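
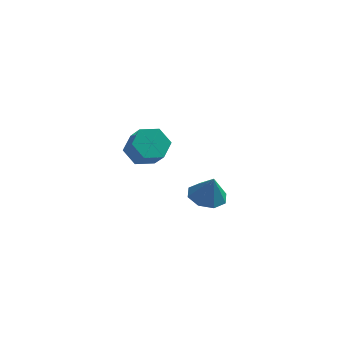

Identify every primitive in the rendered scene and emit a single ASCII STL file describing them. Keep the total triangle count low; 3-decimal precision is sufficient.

solid 
facet normal -0.229 0.155 -0.961
outer loop
vertex 2.084 3.846 -4.379
vertex 1.318 3.476 -4.256
vertex 1.621 4.278 -4.199
endloop
endfacet
facet normal 0.690 0.539 0.483
outer loop
vertex 2.084 3.846 -4.379
vertex 1.621 4.278 -4.199
vertex 1.602 3.284 -3.064
endloop
endfacet
facet normal -0.228 0.155 -0.961
outer loop
vertex 1.621 4.278 -4.199
vertex 1.318 3.476 -4.256
vertex 0.98 4.24 -4.053
endloop
endfacet
facet normal 0.105 0.747 0.656
outer loop
vertex 1.621 4.278 -4.199
vertex 0.98 4.24 -4.053
vertex 1.602 3.284 -3.064
endloop
endfacet
facet normal -0.230 0.154 -0.961
outer loop
vertex 0.98 4.24 -4.053
vertex 1.318 3.476 -4.256
vertex 0.537 3.754 -4.025
endloop
endfacet
facet normal -0.468 0.470 0.748
outer loop
vertex 0.98 4.24 -4.053
vertex 0.537 3.754 -4.025
vertex 1.602 3.284 -3.064
endloop
endfacet
facet normal -0.230 0.153 -0.961
outer loop
vertex 0.537 3.754 -4.025
vertex 1.318 3.476 -4.256
vertex 0.552 3.105 -4.132
endloop
endfacet
facet normal -0.696 -0.132 0.706
outer loop
vertex 0.537 3.754 -4.025
vertex 0.552 3.105 -4.132
vertex 1.602 3.284 -3.064
endloop
endfacet
facet normal -0.230 0.154 -0.961
outer loop
vertex 0.552 3.105 -4.132
vertex 1.318 3.476 -4.256
vertex 1.015 2.673 -4.312
endloop
endfacet
facet normal -0.443 -0.705 0.554
outer loop
vertex 0.552 3.105 -4.132
vertex 1.015 2.673 -4.312
vertex 1.602 3.284 -3.064
endloop
endfacet
facet normal -0.230 0.154 -0.961
outer loop
vertex 1.015 2.673 -4.312
vertex 1.318 3.476 -4.256
vertex 1.655 2.711 -4.459
endloop
endfacet
facet normal 0.142 -0.914 0.381
outer loop
vertex 1.015 2.673 -4.312
vertex 1.655 2.711 -4.459
vertex 1.602 3.284 -3.064
endloop
endfacet
facet normal -0.230 0.154 -0.961
outer loop
vertex 1.655 2.711 -4.459
vertex 1.318 3.476 -4.256
vertex 2.098 3.197 -4.487
endloop
endfacet
facet normal 0.716 -0.636 0.288
outer loop
vertex 1.655 2.711 -4.459
vertex 2.098 3.197 -4.487
vertex 1.602 3.284 -3.064
endloop
endfacet
facet normal -0.229 0.155 -0.961
outer loop
vertex 2.098 3.197 -4.487
vertex 1.318 3.476 -4.256
vertex 2.084 3.846 -4.379
endloop
endfacet
facet normal 0.943 -0.035 0.331
outer loop
vertex 2.098 3.197 -4.487
vertex 2.084 3.846 -4.379
vertex 1.602 3.284 -3.064
endloop
endfacet
facet normal -0.378 0.566 -0.733
outer loop
vertex -0.226 0.358 0.672
vertex -0.95 0.044 0.803
vertex -0.724 0.703 1.195
endloop
endfacet
facet normal 0.685 0.703 0.188
outer loop
vertex -0.226 0.358 0.672
vertex -0.724 0.703 1.195
vertex 0.194 -0.269 1.485
endloop
endfacet
facet normal 0.686 0.703 0.187
outer loop
vertex 0.194 -0.269 1.485
vertex -0.724 0.703 1.195
vertex -0.303 0.076 2.008
endloop
endfacet
facet normal 0.379 -0.565 0.733
outer loop
vertex 0.194 -0.269 1.485
vertex -0.303 0.076 2.008
vertex -0.53 -0.584 1.617
endloop
endfacet
facet normal -0.378 0.566 -0.733
outer loop
vertex -0.724 0.703 1.195
vertex -0.95 0.044 0.803
vertex -1.447 0.389 1.326
endloop
endfacet
facet normal -0.195 0.725 0.660
outer loop
vertex -0.724 0.703 1.195
vertex -1.447 0.389 1.326
vertex -0.303 0.076 2.008
endloop
endfacet
facet normal -0.195 0.726 0.660
outer loop
vertex -0.303 0.076 2.008
vertex -1.447 0.389 1.326
vertex -1.027 -0.238 2.14
endloop
endfacet
facet normal 0.379 -0.565 0.733
outer loop
vertex -0.303 0.076 2.008
vertex -1.027 -0.238 2.14
vertex -0.53 -0.584 1.617
endloop
endfacet
facet normal -0.379 0.565 -0.733
outer loop
vertex -1.447 0.389 1.326
vertex -0.95 0.044 0.803
vertex -1.674 -0.271 0.935
endloop
endfacet
facet normal -0.881 0.023 0.472
outer loop
vertex -1.447 0.389 1.326
vertex -1.674 -0.271 0.935
vertex -1.027 -0.238 2.14
endloop
endfacet
facet normal -0.881 0.022 0.472
outer loop
vertex -1.027 -0.238 2.14
vertex -1.674 -0.271 0.935
vertex -1.254 -0.898 1.748
endloop
endfacet
facet normal 0.378 -0.565 0.733
outer loop
vertex -1.027 -0.238 2.14
vertex -1.254 -0.898 1.748
vertex -0.53 -0.584 1.617
endloop
endfacet
facet normal -0.379 0.565 -0.733
outer loop
vertex -1.674 -0.271 0.935
vertex -0.95 0.044 0.803
vertex -1.177 -0.616 0.412
endloop
endfacet
facet normal -0.686 -0.703 -0.188
outer loop
vertex -1.674 -0.271 0.935
vertex -1.177 -0.616 0.412
vertex -1.254 -0.898 1.748
endloop
endfacet
facet normal -0.685 -0.704 -0.188
outer loop
vertex -1.254 -0.898 1.748
vertex -1.177 -0.616 0.412
vertex -0.756 -1.243 1.225
endloop
endfacet
facet normal 0.378 -0.566 0.733
outer loop
vertex -1.254 -0.898 1.748
vertex -0.756 -1.243 1.225
vertex -0.53 -0.584 1.617
endloop
endfacet
facet normal -0.379 0.565 -0.733
outer loop
vertex -1.177 -0.616 0.412
vertex -0.95 0.044 0.803
vertex -0.453 -0.302 0.28
endloop
endfacet
facet normal 0.194 -0.726 -0.660
outer loop
vertex -1.177 -0.616 0.412
vertex -0.453 -0.302 0.28
vertex -0.756 -1.243 1.225
endloop
endfacet
facet normal 0.196 -0.726 -0.660
outer loop
vertex -0.756 -1.243 1.225
vertex -0.453 -0.302 0.28
vertex -0.033 -0.929 1.094
endloop
endfacet
facet normal 0.378 -0.566 0.733
outer loop
vertex -0.756 -1.243 1.225
vertex -0.033 -0.929 1.094
vertex -0.53 -0.584 1.617
endloop
endfacet
facet normal -0.378 0.565 -0.733
outer loop
vertex -0.453 -0.302 0.28
vertex -0.95 0.044 0.803
vertex -0.226 0.358 0.672
endloop
endfacet
facet normal 0.881 -0.023 -0.472
outer loop
vertex -0.453 -0.302 0.28
vertex -0.226 0.358 0.672
vertex -0.033 -0.929 1.094
endloop
endfacet
facet normal 0.881 -0.023 -0.473
outer loop
vertex -0.033 -0.929 1.094
vertex -0.226 0.358 0.672
vertex 0.194 -0.269 1.485
endloop
endfacet
facet normal 0.379 -0.565 0.733
outer loop
vertex -0.033 -0.929 1.094
vertex 0.194 -0.269 1.485
vertex -0.53 -0.584 1.617
endloop
endfacet

endsolid


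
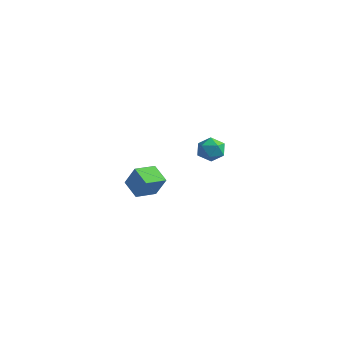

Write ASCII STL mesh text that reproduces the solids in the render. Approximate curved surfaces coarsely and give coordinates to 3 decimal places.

solid 
facet normal -0.087 0.996 0.034
outer loop
vertex 3.682 -2.795 0.841
vertex 3.184 -2.859 1.449
vertex 3.959 -2.796 1.58
endloop
endfacet
facet normal 0.556 0.805 -0.207
outer loop
vertex 3.682 -2.795 0.841
vertex 3.959 -2.796 1.58
vertex 4.335 -3.201 1.017
endloop
endfacet
facet normal 0.463 0.402 -0.790
outer loop
vertex 3.682 -2.795 0.841
vertex 4.335 -3.201 1.017
vertex 3.792 -3.515 0.539
endloop
endfacet
facet normal -0.238 0.344 -0.908
outer loop
vertex 3.682 -2.795 0.841
vertex 3.792 -3.515 0.539
vertex 3.08 -3.304 0.806
endloop
endfacet
facet normal -0.578 0.712 -0.399
outer loop
vertex 3.682 -2.795 0.841
vertex 3.08 -3.304 0.806
vertex 3.184 -2.859 1.449
endloop
endfacet
facet normal 0.868 0.401 0.291
outer loop
vertex 4.335 -3.201 1.017
vertex 3.959 -2.796 1.58
vertex 4.24 -3.516 1.734
endloop
endfacet
facet normal -0.173 0.711 0.682
outer loop
vertex 3.959 -2.796 1.58
vertex 3.184 -2.859 1.449
vertex 3.528 -3.305 2.001
endloop
endfacet
facet normal -0.968 0.252 -0.018
outer loop
vertex 3.184 -2.859 1.449
vertex 3.08 -3.304 0.806
vertex 2.985 -3.619 1.523
endloop
endfacet
facet normal -0.417 -0.343 -0.842
outer loop
vertex 3.08 -3.304 0.806
vertex 3.792 -3.515 0.539
vertex 3.361 -4.024 0.96
endloop
endfacet
facet normal 0.717 -0.251 -0.650
outer loop
vertex 3.792 -3.515 0.539
vertex 4.335 -3.201 1.017
vertex 4.136 -3.961 1.091
endloop
endfacet
facet normal 0.238 -0.344 0.908
outer loop
vertex 3.638 -4.025 1.699
vertex 4.24 -3.516 1.734
vertex 3.528 -3.305 2.001
endloop
endfacet
facet normal -0.463 -0.402 0.790
outer loop
vertex 3.638 -4.025 1.699
vertex 3.528 -3.305 2.001
vertex 2.985 -3.619 1.523
endloop
endfacet
facet normal -0.556 -0.805 0.207
outer loop
vertex 3.638 -4.025 1.699
vertex 2.985 -3.619 1.523
vertex 3.361 -4.024 0.96
endloop
endfacet
facet normal 0.087 -0.996 -0.034
outer loop
vertex 3.638 -4.025 1.699
vertex 3.361 -4.024 0.96
vertex 4.136 -3.961 1.091
endloop
endfacet
facet normal 0.578 -0.712 0.399
outer loop
vertex 3.638 -4.025 1.699
vertex 4.136 -3.961 1.091
vertex 4.24 -3.516 1.734
endloop
endfacet
facet normal 0.417 0.343 0.842
outer loop
vertex 3.528 -3.305 2.001
vertex 4.24 -3.516 1.734
vertex 3.959 -2.796 1.58
endloop
endfacet
facet normal -0.717 0.251 0.650
outer loop
vertex 2.985 -3.619 1.523
vertex 3.528 -3.305 2.001
vertex 3.184 -2.859 1.449
endloop
endfacet
facet normal -0.868 -0.401 -0.291
outer loop
vertex 3.361 -4.024 0.96
vertex 2.985 -3.619 1.523
vertex 3.08 -3.304 0.806
endloop
endfacet
facet normal 0.173 -0.711 -0.682
outer loop
vertex 4.136 -3.961 1.091
vertex 3.361 -4.024 0.96
vertex 3.792 -3.515 0.539
endloop
endfacet
facet normal 0.968 -0.252 0.018
outer loop
vertex 4.24 -3.516 1.734
vertex 4.136 -3.961 1.091
vertex 4.335 -3.201 1.017
endloop
endfacet
facet normal -0.508 -0.051 -0.860
outer loop
vertex -4.098 -2.151 -4.065
vertex -3.966 -0.857 -4.219
vertex -3.02 -2.336 -4.691
endloop
endfacet
facet normal -0.101 -0.988 0.118
outer loop
vertex -2.294 -2.263 -3.461
vertex -4.098 -2.151 -4.065
vertex -3.02 -2.336 -4.691
endloop
endfacet
facet normal -0.508 -0.050 -0.860
outer loop
vertex -3.02 -2.336 -4.691
vertex -3.966 -0.857 -4.219
vertex -2.888 -1.041 -4.845
endloop
endfacet
facet normal 0.856 -0.146 -0.496
outer loop
vertex -2.888 -1.041 -4.845
vertex -2.294 -2.263 -3.461
vertex -3.02 -2.336 -4.691
endloop
endfacet
facet normal -0.856 0.146 0.496
outer loop
vertex -4.098 -2.151 -4.065
vertex -3.24 -0.784 -2.989
vertex -3.966 -0.857 -4.219
endloop
endfacet
facet normal -0.101 -0.988 0.117
outer loop
vertex -3.372 -2.079 -2.835
vertex -4.098 -2.151 -4.065
vertex -2.294 -2.263 -3.461
endloop
endfacet
facet normal -0.856 0.146 0.496
outer loop
vertex -3.372 -2.079 -2.835
vertex -3.24 -0.784 -2.989
vertex -4.098 -2.151 -4.065
endloop
endfacet
facet normal 0.100 0.988 -0.118
outer loop
vertex -3.966 -0.857 -4.219
vertex -3.24 -0.784 -2.989
vertex -2.888 -1.041 -4.845
endloop
endfacet
facet normal 0.856 -0.146 -0.496
outer loop
vertex -2.162 -0.969 -3.615
vertex -2.294 -2.263 -3.461
vertex -2.888 -1.041 -4.845
endloop
endfacet
facet normal 0.101 0.988 -0.118
outer loop
vertex -2.888 -1.041 -4.845
vertex -3.24 -0.784 -2.989
vertex -2.162 -0.969 -3.615
endloop
endfacet
facet normal 0.508 0.051 0.860
outer loop
vertex -2.162 -0.969 -3.615
vertex -3.372 -2.079 -2.835
vertex -2.294 -2.263 -3.461
endloop
endfacet
facet normal 0.508 0.050 0.860
outer loop
vertex -3.24 -0.784 -2.989
vertex -3.372 -2.079 -2.835
vertex -2.162 -0.969 -3.615
endloop
endfacet

endsolid


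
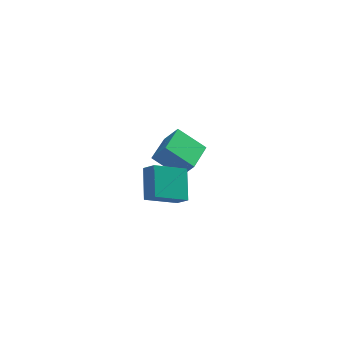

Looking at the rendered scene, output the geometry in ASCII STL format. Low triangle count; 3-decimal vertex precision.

solid 
facet normal -0.813 -0.387 0.435
outer loop
vertex -1.406 -5.182 0.412
vertex -1.429 -3.674 1.711
vertex -1.953 -4.688 -0.171
endloop
endfacet
facet normal 0.012 -0.757 -0.653
outer loop
vertex -0.271 -3.886 -1.071
vertex -1.406 -5.182 0.412
vertex -1.953 -4.688 -0.171
endloop
endfacet
facet normal -0.812 -0.388 0.435
outer loop
vertex -1.953 -4.688 -0.171
vertex -1.429 -3.674 1.711
vertex -1.977 -3.181 1.128
endloop
endfacet
facet normal -0.582 0.525 -0.620
outer loop
vertex -1.977 -3.181 1.128
vertex -0.271 -3.886 -1.071
vertex -1.953 -4.688 -0.171
endloop
endfacet
facet normal 0.582 -0.525 0.620
outer loop
vertex -1.406 -5.182 0.412
vertex 0.253 -2.872 0.811
vertex -1.429 -3.674 1.711
endloop
endfacet
facet normal 0.013 -0.758 -0.653
outer loop
vertex 0.277 -4.379 -0.488
vertex -1.406 -5.182 0.412
vertex -0.271 -3.886 -1.071
endloop
endfacet
facet normal 0.582 -0.525 0.620
outer loop
vertex 0.277 -4.379 -0.488
vertex 0.253 -2.872 0.811
vertex -1.406 -5.182 0.412
endloop
endfacet
facet normal -0.012 0.758 0.652
outer loop
vertex -1.429 -3.674 1.711
vertex 0.253 -2.872 0.811
vertex -1.977 -3.181 1.128
endloop
endfacet
facet normal -0.582 0.525 -0.620
outer loop
vertex -0.294 -2.378 0.228
vertex -0.271 -3.886 -1.071
vertex -1.977 -3.181 1.128
endloop
endfacet
facet normal -0.012 0.757 0.653
outer loop
vertex -1.977 -3.181 1.128
vertex 0.253 -2.872 0.811
vertex -0.294 -2.378 0.228
endloop
endfacet
facet normal 0.812 0.388 -0.436
outer loop
vertex -0.294 -2.378 0.228
vertex 0.277 -4.379 -0.488
vertex -0.271 -3.886 -1.071
endloop
endfacet
facet normal 0.813 0.387 -0.435
outer loop
vertex 0.253 -2.872 0.811
vertex 0.277 -4.379 -0.488
vertex -0.294 -2.378 0.228
endloop
endfacet
facet normal -0.546 0.262 -0.796
outer loop
vertex -1.552 1.653 -1.628
vertex -0.841 3.591 -1.477
vertex -0.016 1.184 -2.837
endloop
endfacet
facet normal -0.344 -0.936 -0.074
outer loop
vertex 0.721 0.829 -1.763
vertex -1.552 1.653 -1.628
vertex -0.016 1.184 -2.837
endloop
endfacet
facet normal -0.546 0.262 -0.796
outer loop
vertex -0.016 1.184 -2.837
vertex -0.841 3.591 -1.477
vertex 0.695 3.122 -2.686
endloop
endfacet
facet normal 0.764 -0.233 -0.601
outer loop
vertex 0.695 3.122 -2.686
vertex 0.721 0.829 -1.763
vertex -0.016 1.184 -2.837
endloop
endfacet
facet normal -0.764 0.233 0.601
outer loop
vertex -1.552 1.653 -1.628
vertex -0.104 3.236 -0.403
vertex -0.841 3.591 -1.477
endloop
endfacet
facet normal -0.344 -0.936 -0.074
outer loop
vertex -0.815 1.298 -0.554
vertex -1.552 1.653 -1.628
vertex 0.721 0.829 -1.763
endloop
endfacet
facet normal -0.764 0.233 0.601
outer loop
vertex -0.815 1.298 -0.554
vertex -0.104 3.236 -0.403
vertex -1.552 1.653 -1.628
endloop
endfacet
facet normal 0.344 0.936 0.074
outer loop
vertex -0.841 3.591 -1.477
vertex -0.104 3.236 -0.403
vertex 0.695 3.122 -2.686
endloop
endfacet
facet normal 0.764 -0.233 -0.601
outer loop
vertex 1.432 2.767 -1.612
vertex 0.721 0.829 -1.763
vertex 0.695 3.122 -2.686
endloop
endfacet
facet normal 0.344 0.936 0.074
outer loop
vertex 0.695 3.122 -2.686
vertex -0.104 3.236 -0.403
vertex 1.432 2.767 -1.612
endloop
endfacet
facet normal 0.546 -0.262 0.796
outer loop
vertex 1.432 2.767 -1.612
vertex -0.815 1.298 -0.554
vertex 0.721 0.829 -1.763
endloop
endfacet
facet normal 0.546 -0.262 0.796
outer loop
vertex -0.104 3.236 -0.403
vertex -0.815 1.298 -0.554
vertex 1.432 2.767 -1.612
endloop
endfacet

endsolid


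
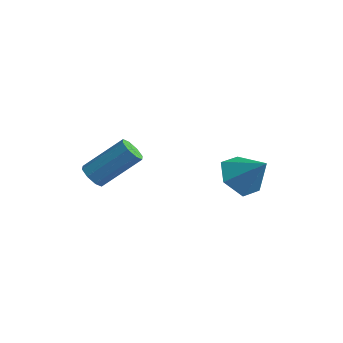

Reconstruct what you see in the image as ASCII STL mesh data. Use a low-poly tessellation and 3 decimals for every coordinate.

solid 
facet normal -0.696 -0.097 -0.711
outer loop
vertex 2.555 1.87 2.214
vertex 1.943 1.582 2.852
vertex 2.018 2.488 2.655
endloop
endfacet
facet normal 0.717 0.691 -0.095
outer loop
vertex 2.555 1.87 2.214
vertex 2.018 2.488 2.655
vertex 2.917 1.718 3.848
endloop
endfacet
facet normal -0.696 -0.097 -0.711
outer loop
vertex 2.018 2.488 2.655
vertex 1.943 1.582 2.852
vertex 1.406 2.2 3.293
endloop
endfacet
facet normal 0.098 0.868 0.486
outer loop
vertex 2.018 2.488 2.655
vertex 1.406 2.2 3.293
vertex 2.917 1.718 3.848
endloop
endfacet
facet normal -0.696 -0.097 -0.711
outer loop
vertex 1.406 2.2 3.293
vertex 1.943 1.582 2.852
vertex 1.331 1.294 3.49
endloop
endfacet
facet normal -0.272 0.226 0.936
outer loop
vertex 1.406 2.2 3.293
vertex 1.331 1.294 3.49
vertex 2.917 1.718 3.848
endloop
endfacet
facet normal -0.696 -0.097 -0.711
outer loop
vertex 1.331 1.294 3.49
vertex 1.943 1.582 2.852
vertex 1.868 0.676 3.049
endloop
endfacet
facet normal -0.023 -0.594 0.804
outer loop
vertex 1.331 1.294 3.49
vertex 1.868 0.676 3.049
vertex 2.917 1.718 3.848
endloop
endfacet
facet normal -0.696 -0.097 -0.711
outer loop
vertex 1.868 0.676 3.049
vertex 1.943 1.582 2.852
vertex 2.48 0.964 2.411
endloop
endfacet
facet normal 0.596 -0.771 0.223
outer loop
vertex 1.868 0.676 3.049
vertex 2.48 0.964 2.411
vertex 2.917 1.718 3.848
endloop
endfacet
facet normal -0.696 -0.097 -0.711
outer loop
vertex 2.48 0.964 2.411
vertex 1.943 1.582 2.852
vertex 2.555 1.87 2.214
endloop
endfacet
facet normal 0.966 -0.129 -0.226
outer loop
vertex 2.48 0.964 2.411
vertex 2.555 1.87 2.214
vertex 2.917 1.718 3.848
endloop
endfacet
facet normal -0.509 -0.581 -0.635
outer loop
vertex -2.165 -0.842 2.178
vertex -2.382 -1.116 2.603
vertex -2.526 -0.672 2.312
endloop
endfacet
facet normal 0.072 0.707 -0.703
outer loop
vertex -2.165 -0.842 2.178
vertex -2.526 -0.672 2.312
vertex -1.221 0.231 3.353
endloop
endfacet
facet normal 0.072 0.707 -0.703
outer loop
vertex -1.221 0.231 3.353
vertex -2.526 -0.672 2.312
vertex -1.582 0.401 3.487
endloop
endfacet
facet normal 0.509 0.579 0.636
outer loop
vertex -1.221 0.231 3.353
vertex -1.582 0.401 3.487
vertex -1.438 -0.044 3.777
endloop
endfacet
facet normal -0.510 -0.581 -0.634
outer loop
vertex -2.526 -0.672 2.312
vertex -2.382 -1.116 2.603
vertex -2.803 -0.762 2.617
endloop
endfacet
facet normal -0.555 0.786 -0.272
outer loop
vertex -2.526 -0.672 2.312
vertex -2.803 -0.762 2.617
vertex -1.582 0.401 3.487
endloop
endfacet
facet normal -0.556 0.786 -0.271
outer loop
vertex -1.582 0.401 3.487
vertex -2.803 -0.762 2.617
vertex -1.858 0.311 3.792
endloop
endfacet
facet normal 0.512 0.579 0.634
outer loop
vertex -1.582 0.401 3.487
vertex -1.858 0.311 3.792
vertex -1.438 -0.044 3.777
endloop
endfacet
facet normal -0.509 -0.580 -0.636
outer loop
vertex -2.803 -0.762 2.617
vertex -2.382 -1.116 2.603
vertex -2.833 -1.06 2.913
endloop
endfacet
facet normal -0.857 0.404 0.320
outer loop
vertex -2.803 -0.762 2.617
vertex -2.833 -1.06 2.913
vertex -1.858 0.311 3.792
endloop
endfacet
facet normal -0.857 0.404 0.320
outer loop
vertex -1.858 0.311 3.792
vertex -2.833 -1.06 2.913
vertex -1.888 0.013 4.088
endloop
endfacet
facet normal 0.512 0.579 0.635
outer loop
vertex -1.858 0.311 3.792
vertex -1.888 0.013 4.088
vertex -1.438 -0.044 3.777
endloop
endfacet
facet normal -0.509 -0.579 -0.636
outer loop
vertex -2.833 -1.06 2.913
vertex -2.382 -1.116 2.603
vertex -2.599 -1.391 3.027
endloop
endfacet
facet normal -0.656 -0.215 0.724
outer loop
vertex -2.833 -1.06 2.913
vertex -2.599 -1.391 3.027
vertex -1.888 0.013 4.088
endloop
endfacet
facet normal -0.657 -0.214 0.723
outer loop
vertex -1.888 0.013 4.088
vertex -2.599 -1.391 3.027
vertex -1.655 -0.318 4.202
endloop
endfacet
facet normal 0.512 0.579 0.635
outer loop
vertex -1.888 0.013 4.088
vertex -1.655 -0.318 4.202
vertex -1.438 -0.044 3.777
endloop
endfacet
facet normal -0.509 -0.579 -0.636
outer loop
vertex -2.599 -1.391 3.027
vertex -2.382 -1.116 2.603
vertex -2.238 -1.561 2.893
endloop
endfacet
facet normal -0.072 -0.707 0.703
outer loop
vertex -2.599 -1.391 3.027
vertex -2.238 -1.561 2.893
vertex -1.655 -0.318 4.202
endloop
endfacet
facet normal -0.072 -0.707 0.703
outer loop
vertex -1.655 -0.318 4.202
vertex -2.238 -1.561 2.893
vertex -1.294 -0.488 4.068
endloop
endfacet
facet normal 0.509 0.581 0.635
outer loop
vertex -1.655 -0.318 4.202
vertex -1.294 -0.488 4.068
vertex -1.438 -0.044 3.777
endloop
endfacet
facet normal -0.512 -0.579 -0.634
outer loop
vertex -2.238 -1.561 2.893
vertex -2.382 -1.116 2.603
vertex -1.962 -1.471 2.588
endloop
endfacet
facet normal 0.556 -0.786 0.271
outer loop
vertex -2.238 -1.561 2.893
vertex -1.962 -1.471 2.588
vertex -1.294 -0.488 4.068
endloop
endfacet
facet normal 0.555 -0.786 0.272
outer loop
vertex -1.294 -0.488 4.068
vertex -1.962 -1.471 2.588
vertex -1.017 -0.398 3.763
endloop
endfacet
facet normal 0.510 0.581 0.634
outer loop
vertex -1.294 -0.488 4.068
vertex -1.017 -0.398 3.763
vertex -1.438 -0.044 3.777
endloop
endfacet
facet normal -0.512 -0.579 -0.635
outer loop
vertex -1.962 -1.471 2.588
vertex -2.382 -1.116 2.603
vertex -1.932 -1.173 2.292
endloop
endfacet
facet normal 0.857 -0.404 -0.320
outer loop
vertex -1.962 -1.471 2.588
vertex -1.932 -1.173 2.292
vertex -1.017 -0.398 3.763
endloop
endfacet
facet normal 0.857 -0.404 -0.320
outer loop
vertex -1.017 -0.398 3.763
vertex -1.932 -1.173 2.292
vertex -0.987 -0.1 3.467
endloop
endfacet
facet normal 0.509 0.580 0.636
outer loop
vertex -1.017 -0.398 3.763
vertex -0.987 -0.1 3.467
vertex -1.438 -0.044 3.777
endloop
endfacet
facet normal -0.512 -0.579 -0.635
outer loop
vertex -1.932 -1.173 2.292
vertex -2.382 -1.116 2.603
vertex -2.165 -0.842 2.178
endloop
endfacet
facet normal 0.657 0.213 -0.723
outer loop
vertex -1.932 -1.173 2.292
vertex -2.165 -0.842 2.178
vertex -0.987 -0.1 3.467
endloop
endfacet
facet normal 0.656 0.215 -0.723
outer loop
vertex -0.987 -0.1 3.467
vertex -2.165 -0.842 2.178
vertex -1.221 0.231 3.353
endloop
endfacet
facet normal 0.509 0.579 0.636
outer loop
vertex -0.987 -0.1 3.467
vertex -1.221 0.231 3.353
vertex -1.438 -0.044 3.777
endloop
endfacet

endsolid


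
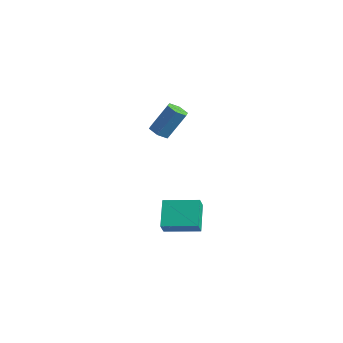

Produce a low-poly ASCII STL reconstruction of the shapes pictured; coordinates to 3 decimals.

solid 
facet normal -0.291 -0.488 -0.823
outer loop
vertex -2.533 2.482 -0.869
vertex -3.183 2.591 -0.704
vertex -2.85 3.042 -1.089
endloop
endfacet
facet normal 0.836 0.290 -0.467
outer loop
vertex -2.533 2.482 -0.869
vertex -2.85 3.042 -1.089
vertex -1.986 3.399 0.679
endloop
endfacet
facet normal 0.836 0.290 -0.467
outer loop
vertex -1.986 3.399 0.679
vertex -2.85 3.042 -1.089
vertex -2.303 3.959 0.459
endloop
endfacet
facet normal 0.291 0.488 0.823
outer loop
vertex -1.986 3.399 0.679
vertex -2.303 3.959 0.459
vertex -2.637 3.509 0.844
endloop
endfacet
facet normal -0.291 -0.488 -0.823
outer loop
vertex -2.85 3.042 -1.089
vertex -3.183 2.591 -0.704
vertex -3.5 3.151 -0.924
endloop
endfacet
facet normal 0.014 0.858 -0.513
outer loop
vertex -2.85 3.042 -1.089
vertex -3.5 3.151 -0.924
vertex -2.303 3.959 0.459
endloop
endfacet
facet normal 0.015 0.858 -0.514
outer loop
vertex -2.303 3.959 0.459
vertex -3.5 3.151 -0.924
vertex -2.953 4.069 0.624
endloop
endfacet
facet normal 0.291 0.488 0.823
outer loop
vertex -2.303 3.959 0.459
vertex -2.953 4.069 0.624
vertex -2.637 3.509 0.844
endloop
endfacet
facet normal -0.291 -0.488 -0.823
outer loop
vertex -3.5 3.151 -0.924
vertex -3.183 2.591 -0.704
vertex -3.834 2.701 -0.539
endloop
endfacet
facet normal -0.821 0.569 -0.047
outer loop
vertex -3.5 3.151 -0.924
vertex -3.834 2.701 -0.539
vertex -2.953 4.069 0.624
endloop
endfacet
facet normal -0.821 0.569 -0.047
outer loop
vertex -2.953 4.069 0.624
vertex -3.834 2.701 -0.539
vertex -3.287 3.618 1.009
endloop
endfacet
facet normal 0.291 0.487 0.823
outer loop
vertex -2.953 4.069 0.624
vertex -3.287 3.618 1.009
vertex -2.637 3.509 0.844
endloop
endfacet
facet normal -0.291 -0.488 -0.823
outer loop
vertex -3.834 2.701 -0.539
vertex -3.183 2.591 -0.704
vertex -3.517 2.141 -0.319
endloop
endfacet
facet normal -0.836 -0.290 0.467
outer loop
vertex -3.834 2.701 -0.539
vertex -3.517 2.141 -0.319
vertex -3.287 3.618 1.009
endloop
endfacet
facet normal -0.836 -0.290 0.467
outer loop
vertex -3.287 3.618 1.009
vertex -3.517 2.141 -0.319
vertex -2.97 3.058 1.229
endloop
endfacet
facet normal 0.291 0.488 0.823
outer loop
vertex -3.287 3.618 1.009
vertex -2.97 3.058 1.229
vertex -2.637 3.509 0.844
endloop
endfacet
facet normal -0.291 -0.488 -0.823
outer loop
vertex -3.517 2.141 -0.319
vertex -3.183 2.591 -0.704
vertex -2.867 2.031 -0.484
endloop
endfacet
facet normal -0.015 -0.858 0.513
outer loop
vertex -3.517 2.141 -0.319
vertex -2.867 2.031 -0.484
vertex -2.97 3.058 1.229
endloop
endfacet
facet normal -0.014 -0.858 0.514
outer loop
vertex -2.97 3.058 1.229
vertex -2.867 2.031 -0.484
vertex -2.32 2.949 1.064
endloop
endfacet
facet normal 0.291 0.488 0.823
outer loop
vertex -2.97 3.058 1.229
vertex -2.32 2.949 1.064
vertex -2.637 3.509 0.844
endloop
endfacet
facet normal -0.291 -0.487 -0.823
outer loop
vertex -2.867 2.031 -0.484
vertex -3.183 2.591 -0.704
vertex -2.533 2.482 -0.869
endloop
endfacet
facet normal 0.821 -0.568 0.047
outer loop
vertex -2.867 2.031 -0.484
vertex -2.533 2.482 -0.869
vertex -2.32 2.949 1.064
endloop
endfacet
facet normal 0.821 -0.569 0.047
outer loop
vertex -2.32 2.949 1.064
vertex -2.533 2.482 -0.869
vertex -1.986 3.399 0.679
endloop
endfacet
facet normal 0.291 0.488 0.823
outer loop
vertex -2.32 2.949 1.064
vertex -1.986 3.399 0.679
vertex -2.637 3.509 0.844
endloop
endfacet
facet normal -0.481 0.705 0.521
outer loop
vertex 1.773 -3.381 -0.35
vertex 3.395 -2.437 -0.13
vertex 1.616 -2.938 -1.095
endloop
endfacet
facet normal -0.858 -0.500 -0.116
outer loop
vertex 2.425 -4.123 -1.97
vertex 1.773 -3.381 -0.35
vertex 1.616 -2.938 -1.095
endloop
endfacet
facet normal -0.481 0.705 0.521
outer loop
vertex 1.616 -2.938 -1.095
vertex 3.395 -2.437 -0.13
vertex 3.239 -1.994 -0.874
endloop
endfacet
facet normal -0.178 0.503 -0.846
outer loop
vertex 3.239 -1.994 -0.874
vertex 2.425 -4.123 -1.97
vertex 1.616 -2.938 -1.095
endloop
endfacet
facet normal 0.178 -0.503 0.846
outer loop
vertex 1.773 -3.381 -0.35
vertex 4.204 -3.622 -1.005
vertex 3.395 -2.437 -0.13
endloop
endfacet
facet normal -0.859 -0.499 -0.117
outer loop
vertex 2.581 -4.566 -1.226
vertex 1.773 -3.381 -0.35
vertex 2.425 -4.123 -1.97
endloop
endfacet
facet normal 0.178 -0.504 0.845
outer loop
vertex 2.581 -4.566 -1.226
vertex 4.204 -3.622 -1.005
vertex 1.773 -3.381 -0.35
endloop
endfacet
facet normal 0.858 0.499 0.117
outer loop
vertex 3.395 -2.437 -0.13
vertex 4.204 -3.622 -1.005
vertex 3.239 -1.994 -0.874
endloop
endfacet
facet normal -0.178 0.503 -0.845
outer loop
vertex 4.047 -3.179 -1.75
vertex 2.425 -4.123 -1.97
vertex 3.239 -1.994 -0.874
endloop
endfacet
facet normal 0.858 0.500 0.116
outer loop
vertex 3.239 -1.994 -0.874
vertex 4.204 -3.622 -1.005
vertex 4.047 -3.179 -1.75
endloop
endfacet
facet normal 0.481 -0.705 -0.521
outer loop
vertex 4.047 -3.179 -1.75
vertex 2.581 -4.566 -1.226
vertex 2.425 -4.123 -1.97
endloop
endfacet
facet normal 0.481 -0.705 -0.521
outer loop
vertex 4.204 -3.622 -1.005
vertex 2.581 -4.566 -1.226
vertex 4.047 -3.179 -1.75
endloop
endfacet

endsolid


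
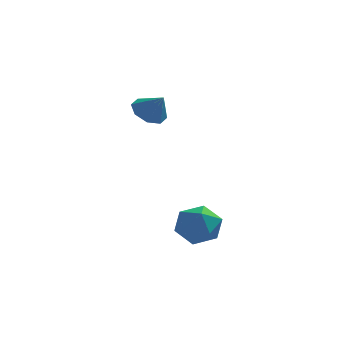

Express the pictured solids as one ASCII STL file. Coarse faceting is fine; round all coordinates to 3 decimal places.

solid 
facet normal -0.687 0.560 -0.463
outer loop
vertex -0.079 -2.228 -4.144
vertex -0.827 -2.75 -3.665
vertex -0.43 -1.904 -3.231
endloop
endfacet
facet normal -0.085 0.928 -0.362
outer loop
vertex -0.079 -2.228 -4.144
vertex -0.43 -1.904 -3.231
vertex 0.581 -1.889 -3.429
endloop
endfacet
facet normal 0.445 0.577 -0.685
outer loop
vertex -0.079 -2.228 -4.144
vertex 0.581 -1.889 -3.429
vertex 0.809 -2.726 -3.986
endloop
endfacet
facet normal 0.171 -0.008 -0.985
outer loop
vertex -0.079 -2.228 -4.144
vertex 0.809 -2.726 -3.986
vertex -0.061 -3.258 -4.132
endloop
endfacet
facet normal -0.530 -0.019 -0.848
outer loop
vertex -0.079 -2.228 -4.144
vertex -0.061 -3.258 -4.132
vertex -0.827 -2.75 -3.665
endloop
endfacet
facet normal 0.052 0.939 0.339
outer loop
vertex 0.581 -1.889 -3.429
vertex -0.43 -1.904 -3.231
vertex 0.241 -2.202 -2.508
endloop
endfacet
facet normal -0.923 0.343 0.175
outer loop
vertex -0.43 -1.904 -3.231
vertex -0.827 -2.75 -3.665
vertex -0.629 -2.734 -2.654
endloop
endfacet
facet normal -0.668 -0.594 -0.448
outer loop
vertex -0.827 -2.75 -3.665
vertex -0.061 -3.258 -4.132
vertex -0.401 -3.571 -3.211
endloop
endfacet
facet normal 0.466 -0.578 -0.670
outer loop
vertex -0.061 -3.258 -4.132
vertex 0.809 -2.726 -3.986
vertex 0.61 -3.556 -3.409
endloop
endfacet
facet normal 0.910 0.371 -0.184
outer loop
vertex 0.809 -2.726 -3.986
vertex 0.581 -1.889 -3.429
vertex 1.007 -2.71 -2.975
endloop
endfacet
facet normal -0.171 0.008 0.985
outer loop
vertex 0.259 -3.232 -2.496
vertex 0.241 -2.202 -2.508
vertex -0.629 -2.734 -2.654
endloop
endfacet
facet normal -0.445 -0.577 0.685
outer loop
vertex 0.259 -3.232 -2.496
vertex -0.629 -2.734 -2.654
vertex -0.401 -3.571 -3.211
endloop
endfacet
facet normal 0.085 -0.928 0.362
outer loop
vertex 0.259 -3.232 -2.496
vertex -0.401 -3.571 -3.211
vertex 0.61 -3.556 -3.409
endloop
endfacet
facet normal 0.687 -0.560 0.463
outer loop
vertex 0.259 -3.232 -2.496
vertex 0.61 -3.556 -3.409
vertex 1.007 -2.71 -2.975
endloop
endfacet
facet normal 0.530 0.019 0.848
outer loop
vertex 0.259 -3.232 -2.496
vertex 1.007 -2.71 -2.975
vertex 0.241 -2.202 -2.508
endloop
endfacet
facet normal -0.466 0.578 0.670
outer loop
vertex -0.629 -2.734 -2.654
vertex 0.241 -2.202 -2.508
vertex -0.43 -1.904 -3.231
endloop
endfacet
facet normal -0.910 -0.371 0.184
outer loop
vertex -0.401 -3.571 -3.211
vertex -0.629 -2.734 -2.654
vertex -0.827 -2.75 -3.665
endloop
endfacet
facet normal -0.052 -0.939 -0.339
outer loop
vertex 0.61 -3.556 -3.409
vertex -0.401 -3.571 -3.211
vertex -0.061 -3.258 -4.132
endloop
endfacet
facet normal 0.923 -0.343 -0.175
outer loop
vertex 1.007 -2.71 -2.975
vertex 0.61 -3.556 -3.409
vertex 0.809 -2.726 -3.986
endloop
endfacet
facet normal 0.668 0.594 0.448
outer loop
vertex 0.241 -2.202 -2.508
vertex 1.007 -2.71 -2.975
vertex 0.581 -1.889 -3.429
endloop
endfacet
facet normal -0.546 0.338 -0.767
outer loop
vertex -1.55 0.691 1.077
vertex -2.237 0.486 1.476
vertex -1.767 1.157 1.437
endloop
endfacet
facet normal 0.937 0.299 0.177
outer loop
vertex -1.55 0.691 1.077
vertex -1.767 1.157 1.437
vertex -1.603 0.094 2.364
endloop
endfacet
facet normal -0.546 0.338 -0.766
outer loop
vertex -1.767 1.157 1.437
vertex -2.237 0.486 1.476
vertex -2.259 1.23 1.82
endloop
endfacet
facet normal 0.546 0.597 0.588
outer loop
vertex -1.767 1.157 1.437
vertex -2.259 1.23 1.82
vertex -1.603 0.094 2.364
endloop
endfacet
facet normal -0.546 0.338 -0.766
outer loop
vertex -2.259 1.23 1.82
vertex -2.237 0.486 1.476
vertex -2.738 0.867 2.001
endloop
endfacet
facet normal 0.009 0.436 0.900
outer loop
vertex -2.259 1.23 1.82
vertex -2.738 0.867 2.001
vertex -1.603 0.094 2.364
endloop
endfacet
facet normal -0.546 0.338 -0.766
outer loop
vertex -2.738 0.867 2.001
vertex -2.237 0.486 1.476
vertex -2.923 0.281 1.874
endloop
endfacet
facet normal -0.358 -0.089 0.930
outer loop
vertex -2.738 0.867 2.001
vertex -2.923 0.281 1.874
vertex -1.603 0.094 2.364
endloop
endfacet
facet normal -0.546 0.339 -0.766
outer loop
vertex -2.923 0.281 1.874
vertex -2.237 0.486 1.476
vertex -2.707 -0.185 1.514
endloop
endfacet
facet normal -0.340 -0.669 0.661
outer loop
vertex -2.923 0.281 1.874
vertex -2.707 -0.185 1.514
vertex -1.603 0.094 2.364
endloop
endfacet
facet normal -0.546 0.339 -0.766
outer loop
vertex -2.707 -0.185 1.514
vertex -2.237 0.486 1.476
vertex -2.215 -0.258 1.131
endloop
endfacet
facet normal 0.052 -0.967 0.250
outer loop
vertex -2.707 -0.185 1.514
vertex -2.215 -0.258 1.131
vertex -1.603 0.094 2.364
endloop
endfacet
facet normal -0.546 0.339 -0.766
outer loop
vertex -2.215 -0.258 1.131
vertex -2.237 0.486 1.476
vertex -1.736 0.105 0.95
endloop
endfacet
facet normal 0.588 -0.807 -0.062
outer loop
vertex -2.215 -0.258 1.131
vertex -1.736 0.105 0.95
vertex -1.603 0.094 2.364
endloop
endfacet
facet normal -0.546 0.339 -0.766
outer loop
vertex -1.736 0.105 0.95
vertex -2.237 0.486 1.476
vertex -1.55 0.691 1.077
endloop
endfacet
facet normal 0.955 -0.283 -0.092
outer loop
vertex -1.736 0.105 0.95
vertex -1.55 0.691 1.077
vertex -1.603 0.094 2.364
endloop
endfacet

endsolid


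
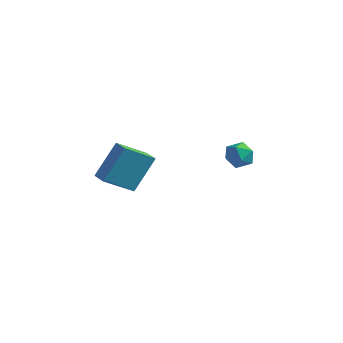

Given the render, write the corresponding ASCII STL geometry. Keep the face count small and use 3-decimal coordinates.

solid 
facet normal -0.850 0.512 -0.126
outer loop
vertex -4.353 1.507 -0.987
vertex -3.899 2.695 0.783
vertex -3.443 2.755 -2.059
endloop
endfacet
facet normal -0.208 -0.546 -0.812
outer loop
vertex -2.661 2.285 -1.943
vertex -4.353 1.507 -0.987
vertex -3.443 2.755 -2.059
endloop
endfacet
facet normal -0.850 0.512 -0.126
outer loop
vertex -3.443 2.755 -2.059
vertex -3.899 2.695 0.783
vertex -2.989 3.944 -0.288
endloop
endfacet
facet normal 0.484 0.664 -0.570
outer loop
vertex -2.989 3.944 -0.288
vertex -2.661 2.285 -1.943
vertex -3.443 2.755 -2.059
endloop
endfacet
facet normal -0.484 -0.664 0.570
outer loop
vertex -4.353 1.507 -0.987
vertex -3.117 2.225 0.899
vertex -3.899 2.695 0.783
endloop
endfacet
facet normal -0.209 -0.545 -0.812
outer loop
vertex -3.571 1.036 -0.872
vertex -4.353 1.507 -0.987
vertex -2.661 2.285 -1.943
endloop
endfacet
facet normal -0.484 -0.664 0.570
outer loop
vertex -3.571 1.036 -0.872
vertex -3.117 2.225 0.899
vertex -4.353 1.507 -0.987
endloop
endfacet
facet normal 0.207 0.545 0.812
outer loop
vertex -3.899 2.695 0.783
vertex -3.117 2.225 0.899
vertex -2.989 3.944 -0.288
endloop
endfacet
facet normal 0.484 0.664 -0.570
outer loop
vertex -2.207 3.473 -0.173
vertex -2.661 2.285 -1.943
vertex -2.989 3.944 -0.288
endloop
endfacet
facet normal 0.209 0.545 0.812
outer loop
vertex -2.989 3.944 -0.288
vertex -3.117 2.225 0.899
vertex -2.207 3.473 -0.173
endloop
endfacet
facet normal 0.850 -0.512 0.125
outer loop
vertex -2.207 3.473 -0.173
vertex -3.571 1.036 -0.872
vertex -2.661 2.285 -1.943
endloop
endfacet
facet normal 0.850 -0.512 0.126
outer loop
vertex -3.117 2.225 0.899
vertex -3.571 1.036 -0.872
vertex -2.207 3.473 -0.173
endloop
endfacet
facet normal -0.662 0.583 0.470
outer loop
vertex 2.268 3.288 1.933
vertex 2.047 2.676 2.38
vertex 2.632 3.148 2.619
endloop
endfacet
facet normal -0.100 0.963 0.250
outer loop
vertex 2.268 3.288 1.933
vertex 2.632 3.148 2.619
vertex 3.052 3.356 1.984
endloop
endfacet
facet normal -0.047 0.888 -0.458
outer loop
vertex 2.268 3.288 1.933
vertex 3.052 3.356 1.984
vertex 2.726 3.013 1.353
endloop
endfacet
facet normal -0.577 0.460 -0.674
outer loop
vertex 2.268 3.288 1.933
vertex 2.726 3.013 1.353
vertex 2.105 2.593 1.598
endloop
endfacet
facet normal -0.957 0.273 -0.100
outer loop
vertex 2.268 3.288 1.933
vertex 2.105 2.593 1.598
vertex 2.047 2.676 2.38
endloop
endfacet
facet normal 0.486 0.683 0.545
outer loop
vertex 3.052 3.356 1.984
vertex 2.632 3.148 2.619
vertex 3.315 2.787 2.462
endloop
endfacet
facet normal -0.424 0.068 0.903
outer loop
vertex 2.632 3.148 2.619
vertex 2.047 2.676 2.38
vertex 2.694 2.367 2.707
endloop
endfacet
facet normal -0.901 -0.434 -0.021
outer loop
vertex 2.047 2.676 2.38
vertex 2.105 2.593 1.598
vertex 2.368 2.024 2.076
endloop
endfacet
facet normal -0.287 -0.130 -0.949
outer loop
vertex 2.105 2.593 1.598
vertex 2.726 3.013 1.353
vertex 2.788 2.232 1.441
endloop
endfacet
facet normal 0.571 0.561 -0.600
outer loop
vertex 2.726 3.013 1.353
vertex 3.052 3.356 1.984
vertex 3.373 2.704 1.68
endloop
endfacet
facet normal 0.577 -0.460 0.674
outer loop
vertex 3.152 2.092 2.127
vertex 3.315 2.787 2.462
vertex 2.694 2.367 2.707
endloop
endfacet
facet normal 0.047 -0.888 0.458
outer loop
vertex 3.152 2.092 2.127
vertex 2.694 2.367 2.707
vertex 2.368 2.024 2.076
endloop
endfacet
facet normal 0.100 -0.963 -0.250
outer loop
vertex 3.152 2.092 2.127
vertex 2.368 2.024 2.076
vertex 2.788 2.232 1.441
endloop
endfacet
facet normal 0.662 -0.583 -0.470
outer loop
vertex 3.152 2.092 2.127
vertex 2.788 2.232 1.441
vertex 3.373 2.704 1.68
endloop
endfacet
facet normal 0.957 -0.273 0.100
outer loop
vertex 3.152 2.092 2.127
vertex 3.373 2.704 1.68
vertex 3.315 2.787 2.462
endloop
endfacet
facet normal 0.287 0.130 0.949
outer loop
vertex 2.694 2.367 2.707
vertex 3.315 2.787 2.462
vertex 2.632 3.148 2.619
endloop
endfacet
facet normal -0.571 -0.561 0.600
outer loop
vertex 2.368 2.024 2.076
vertex 2.694 2.367 2.707
vertex 2.047 2.676 2.38
endloop
endfacet
facet normal -0.486 -0.683 -0.545
outer loop
vertex 2.788 2.232 1.441
vertex 2.368 2.024 2.076
vertex 2.105 2.593 1.598
endloop
endfacet
facet normal 0.424 -0.068 -0.903
outer loop
vertex 3.373 2.704 1.68
vertex 2.788 2.232 1.441
vertex 2.726 3.013 1.353
endloop
endfacet
facet normal 0.901 0.434 0.021
outer loop
vertex 3.315 2.787 2.462
vertex 3.373 2.704 1.68
vertex 3.052 3.356 1.984
endloop
endfacet

endsolid


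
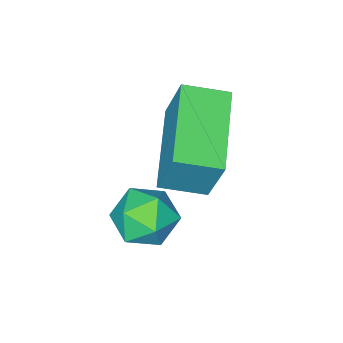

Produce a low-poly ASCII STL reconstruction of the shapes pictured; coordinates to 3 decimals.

solid 
facet normal -0.679 -0.679 0.279
outer loop
vertex -4.102 -3.411 4.402
vertex -4.872 -2.742 4.155
vertex -4.127 -3.936 3.062
endloop
endfacet
facet normal 0.734 -0.637 0.236
outer loop
vertex -2.768 -2.578 2.505
vertex -4.102 -3.411 4.402
vertex -4.127 -3.936 3.062
endloop
endfacet
facet normal -0.679 -0.679 0.278
outer loop
vertex -4.127 -3.936 3.062
vertex -4.872 -2.742 4.155
vertex -4.897 -3.267 2.814
endloop
endfacet
facet normal -0.017 -0.365 -0.931
outer loop
vertex -4.897 -3.267 2.814
vertex -2.768 -2.578 2.505
vertex -4.127 -3.936 3.062
endloop
endfacet
facet normal 0.018 0.364 0.931
outer loop
vertex -4.102 -3.411 4.402
vertex -3.513 -1.384 3.598
vertex -4.872 -2.742 4.155
endloop
endfacet
facet normal 0.733 -0.637 0.236
outer loop
vertex -2.743 -2.053 3.846
vertex -4.102 -3.411 4.402
vertex -2.768 -2.578 2.505
endloop
endfacet
facet normal 0.017 0.364 0.931
outer loop
vertex -2.743 -2.053 3.846
vertex -3.513 -1.384 3.598
vertex -4.102 -3.411 4.402
endloop
endfacet
facet normal -0.734 0.637 -0.236
outer loop
vertex -4.872 -2.742 4.155
vertex -3.513 -1.384 3.598
vertex -4.897 -3.267 2.814
endloop
endfacet
facet normal -0.017 -0.364 -0.931
outer loop
vertex -3.538 -1.909 2.258
vertex -2.768 -2.578 2.505
vertex -4.897 -3.267 2.814
endloop
endfacet
facet normal -0.733 0.637 -0.236
outer loop
vertex -4.897 -3.267 2.814
vertex -3.513 -1.384 3.598
vertex -3.538 -1.909 2.258
endloop
endfacet
facet normal 0.679 0.679 -0.278
outer loop
vertex -3.538 -1.909 2.258
vertex -2.743 -2.053 3.846
vertex -2.768 -2.578 2.505
endloop
endfacet
facet normal 0.679 0.679 -0.279
outer loop
vertex -3.513 -1.384 3.598
vertex -2.743 -2.053 3.846
vertex -3.538 -1.909 2.258
endloop
endfacet
facet normal 0.346 0.461 0.817
outer loop
vertex -2.194 -1.92 1.97
vertex -2.633 -2.37 2.41
vertex -1.92 -2.588 2.231
endloop
endfacet
facet normal 0.837 0.460 0.298
outer loop
vertex -2.194 -1.92 1.97
vertex -1.92 -2.588 2.231
vertex -1.781 -2.372 1.508
endloop
endfacet
facet normal 0.557 0.785 -0.271
outer loop
vertex -2.194 -1.92 1.97
vertex -1.781 -2.372 1.508
vertex -2.408 -2.02 1.24
endloop
endfacet
facet normal -0.108 0.989 -0.104
outer loop
vertex -2.194 -1.92 1.97
vertex -2.408 -2.02 1.24
vertex -2.935 -2.019 1.798
endloop
endfacet
facet normal -0.237 0.788 0.569
outer loop
vertex -2.194 -1.92 1.97
vertex -2.935 -2.019 1.798
vertex -2.633 -2.37 2.41
endloop
endfacet
facet normal 0.968 -0.219 0.121
outer loop
vertex -1.781 -2.372 1.508
vertex -1.92 -2.588 2.231
vertex -1.965 -3.101 1.662
endloop
endfacet
facet normal 0.175 -0.216 0.961
outer loop
vertex -1.92 -2.588 2.231
vertex -2.633 -2.37 2.41
vertex -2.492 -3.1 2.22
endloop
endfacet
facet normal -0.769 0.312 0.558
outer loop
vertex -2.633 -2.37 2.41
vertex -2.935 -2.019 1.798
vertex -3.119 -2.748 1.952
endloop
endfacet
facet normal -0.560 0.637 -0.530
outer loop
vertex -2.935 -2.019 1.798
vertex -2.408 -2.02 1.24
vertex -2.98 -2.532 1.229
endloop
endfacet
facet normal 0.515 0.308 -0.800
outer loop
vertex -2.408 -2.02 1.24
vertex -1.781 -2.372 1.508
vertex -2.267 -2.75 1.05
endloop
endfacet
facet normal 0.108 -0.989 0.104
outer loop
vertex -2.706 -3.2 1.49
vertex -1.965 -3.101 1.662
vertex -2.492 -3.1 2.22
endloop
endfacet
facet normal -0.557 -0.785 0.271
outer loop
vertex -2.706 -3.2 1.49
vertex -2.492 -3.1 2.22
vertex -3.119 -2.748 1.952
endloop
endfacet
facet normal -0.837 -0.460 -0.298
outer loop
vertex -2.706 -3.2 1.49
vertex -3.119 -2.748 1.952
vertex -2.98 -2.532 1.229
endloop
endfacet
facet normal -0.346 -0.461 -0.817
outer loop
vertex -2.706 -3.2 1.49
vertex -2.98 -2.532 1.229
vertex -2.267 -2.75 1.05
endloop
endfacet
facet normal 0.237 -0.788 -0.569
outer loop
vertex -2.706 -3.2 1.49
vertex -2.267 -2.75 1.05
vertex -1.965 -3.101 1.662
endloop
endfacet
facet normal 0.560 -0.637 0.530
outer loop
vertex -2.492 -3.1 2.22
vertex -1.965 -3.101 1.662
vertex -1.92 -2.588 2.231
endloop
endfacet
facet normal -0.515 -0.308 0.800
outer loop
vertex -3.119 -2.748 1.952
vertex -2.492 -3.1 2.22
vertex -2.633 -2.37 2.41
endloop
endfacet
facet normal -0.968 0.219 -0.121
outer loop
vertex -2.98 -2.532 1.229
vertex -3.119 -2.748 1.952
vertex -2.935 -2.019 1.798
endloop
endfacet
facet normal -0.175 0.216 -0.961
outer loop
vertex -2.267 -2.75 1.05
vertex -2.98 -2.532 1.229
vertex -2.408 -2.02 1.24
endloop
endfacet
facet normal 0.769 -0.312 -0.558
outer loop
vertex -1.965 -3.101 1.662
vertex -2.267 -2.75 1.05
vertex -1.781 -2.372 1.508
endloop
endfacet

endsolid


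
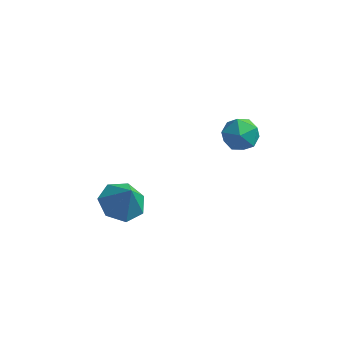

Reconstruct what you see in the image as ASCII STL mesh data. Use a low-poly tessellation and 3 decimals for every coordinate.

solid 
facet normal -0.373 0.213 -0.903
outer loop
vertex -1.051 1.989 -3.941
vertex -1.811 1.234 -3.805
vertex -1.847 2.281 -3.543
endloop
endfacet
facet normal 0.517 0.651 0.556
outer loop
vertex -1.051 1.989 -3.941
vertex -1.847 2.281 -3.543
vertex -1.269 0.926 -2.495
endloop
endfacet
facet normal -0.373 0.213 -0.903
outer loop
vertex -1.847 2.281 -3.543
vertex -1.811 1.234 -3.805
vertex -2.616 1.785 -3.342
endloop
endfacet
facet normal -0.151 0.564 0.812
outer loop
vertex -1.847 2.281 -3.543
vertex -2.616 1.785 -3.342
vertex -1.269 0.926 -2.495
endloop
endfacet
facet normal -0.374 0.213 -0.903
outer loop
vertex -2.616 1.785 -3.342
vertex -1.811 1.234 -3.805
vertex -2.779 0.874 -3.489
endloop
endfacet
facet normal -0.549 -0.037 0.835
outer loop
vertex -2.616 1.785 -3.342
vertex -2.779 0.874 -3.489
vertex -1.269 0.926 -2.495
endloop
endfacet
facet normal -0.374 0.213 -0.903
outer loop
vertex -2.779 0.874 -3.489
vertex -1.811 1.234 -3.805
vertex -2.213 0.234 -3.874
endloop
endfacet
facet normal -0.376 -0.699 0.608
outer loop
vertex -2.779 0.874 -3.489
vertex -2.213 0.234 -3.874
vertex -1.269 0.926 -2.495
endloop
endfacet
facet normal -0.374 0.212 -0.903
outer loop
vertex -2.213 0.234 -3.874
vertex -1.811 1.234 -3.805
vertex -1.344 0.347 -4.207
endloop
endfacet
facet normal 0.236 -0.924 0.302
outer loop
vertex -2.213 0.234 -3.874
vertex -1.344 0.347 -4.207
vertex -1.269 0.926 -2.495
endloop
endfacet
facet normal -0.374 0.213 -0.903
outer loop
vertex -1.344 0.347 -4.207
vertex -1.811 1.234 -3.805
vertex -0.827 1.128 -4.237
endloop
endfacet
facet normal 0.827 -0.542 0.147
outer loop
vertex -1.344 0.347 -4.207
vertex -0.827 1.128 -4.237
vertex -1.269 0.926 -2.495
endloop
endfacet
facet normal -0.373 0.213 -0.903
outer loop
vertex -0.827 1.128 -4.237
vertex -1.811 1.234 -3.805
vertex -1.051 1.989 -3.941
endloop
endfacet
facet normal 0.953 0.158 0.260
outer loop
vertex -0.827 1.128 -4.237
vertex -1.051 1.989 -3.941
vertex -1.269 0.926 -2.495
endloop
endfacet
facet normal 0.305 0.518 0.799
outer loop
vertex 3.356 2.528 2.212
vertex 3.006 1.886 2.762
vertex 3.872 1.82 2.474
endloop
endfacet
facet normal 0.739 0.628 0.242
outer loop
vertex 3.356 2.528 2.212
vertex 3.872 1.82 2.474
vertex 3.905 2.115 1.608
endloop
endfacet
facet normal 0.348 0.891 -0.293
outer loop
vertex 3.356 2.528 2.212
vertex 3.905 2.115 1.608
vertex 3.06 2.364 1.362
endloop
endfacet
facet normal -0.327 0.943 -0.068
outer loop
vertex 3.356 2.528 2.212
vertex 3.06 2.364 1.362
vertex 2.505 2.223 2.074
endloop
endfacet
facet normal -0.354 0.712 0.606
outer loop
vertex 3.356 2.528 2.212
vertex 2.505 2.223 2.074
vertex 3.006 1.886 2.762
endloop
endfacet
facet normal 0.999 -0.004 0.037
outer loop
vertex 3.905 2.115 1.608
vertex 3.872 1.82 2.474
vertex 3.895 1.217 1.786
endloop
endfacet
facet normal 0.298 -0.183 0.937
outer loop
vertex 3.872 1.82 2.474
vertex 3.006 1.886 2.762
vertex 3.34 1.076 2.498
endloop
endfacet
facet normal -0.769 0.132 0.625
outer loop
vertex 3.006 1.886 2.762
vertex 2.505 2.223 2.074
vertex 2.495 1.325 2.252
endloop
endfacet
facet normal -0.727 0.504 -0.466
outer loop
vertex 2.505 2.223 2.074
vertex 3.06 2.364 1.362
vertex 2.528 1.62 1.386
endloop
endfacet
facet normal 0.366 0.421 -0.830
outer loop
vertex 3.06 2.364 1.362
vertex 3.905 2.115 1.608
vertex 3.394 1.554 1.098
endloop
endfacet
facet normal 0.327 -0.943 0.068
outer loop
vertex 3.044 0.912 1.648
vertex 3.895 1.217 1.786
vertex 3.34 1.076 2.498
endloop
endfacet
facet normal -0.348 -0.891 0.293
outer loop
vertex 3.044 0.912 1.648
vertex 3.34 1.076 2.498
vertex 2.495 1.325 2.252
endloop
endfacet
facet normal -0.739 -0.628 -0.242
outer loop
vertex 3.044 0.912 1.648
vertex 2.495 1.325 2.252
vertex 2.528 1.62 1.386
endloop
endfacet
facet normal -0.305 -0.518 -0.799
outer loop
vertex 3.044 0.912 1.648
vertex 2.528 1.62 1.386
vertex 3.394 1.554 1.098
endloop
endfacet
facet normal 0.354 -0.712 -0.606
outer loop
vertex 3.044 0.912 1.648
vertex 3.394 1.554 1.098
vertex 3.895 1.217 1.786
endloop
endfacet
facet normal 0.727 -0.504 0.466
outer loop
vertex 3.34 1.076 2.498
vertex 3.895 1.217 1.786
vertex 3.872 1.82 2.474
endloop
endfacet
facet normal -0.366 -0.421 0.830
outer loop
vertex 2.495 1.325 2.252
vertex 3.34 1.076 2.498
vertex 3.006 1.886 2.762
endloop
endfacet
facet normal -0.999 0.004 -0.037
outer loop
vertex 2.528 1.62 1.386
vertex 2.495 1.325 2.252
vertex 2.505 2.223 2.074
endloop
endfacet
facet normal -0.298 0.183 -0.937
outer loop
vertex 3.394 1.554 1.098
vertex 2.528 1.62 1.386
vertex 3.06 2.364 1.362
endloop
endfacet
facet normal 0.769 -0.132 -0.625
outer loop
vertex 3.895 1.217 1.786
vertex 3.394 1.554 1.098
vertex 3.905 2.115 1.608
endloop
endfacet

endsolid


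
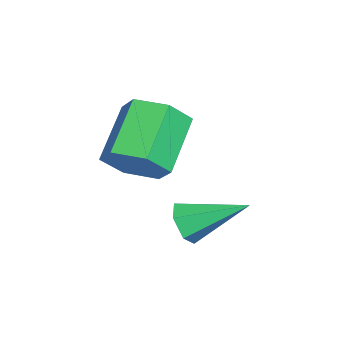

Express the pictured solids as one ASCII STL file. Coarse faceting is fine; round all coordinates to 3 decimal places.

solid 
facet normal -0.022 -0.899 -0.437
outer loop
vertex 4.167 1.679 -0.5
vertex 3.941 1.417 0.05
vertex 3.527 1.644 -0.396
endloop
endfacet
facet normal -0.153 0.689 -0.708
outer loop
vertex 4.167 1.679 -0.5
vertex 3.527 1.644 -0.396
vertex 3.979 2.983 0.81
endloop
endfacet
facet normal -0.022 -0.899 -0.437
outer loop
vertex 3.527 1.644 -0.396
vertex 3.941 1.417 0.05
vertex 3.301 1.382 0.154
endloop
endfacet
facet normal -0.885 0.438 -0.155
outer loop
vertex 3.527 1.644 -0.396
vertex 3.301 1.382 0.154
vertex 3.979 2.983 0.81
endloop
endfacet
facet normal -0.021 -0.900 -0.435
outer loop
vertex 3.301 1.382 0.154
vertex 3.941 1.417 0.05
vertex 3.715 1.156 0.601
endloop
endfacet
facet normal -0.727 0.026 0.686
outer loop
vertex 3.301 1.382 0.154
vertex 3.715 1.156 0.601
vertex 3.979 2.983 0.81
endloop
endfacet
facet normal -0.021 -0.900 -0.435
outer loop
vertex 3.715 1.156 0.601
vertex 3.941 1.417 0.05
vertex 4.356 1.191 0.497
endloop
endfacet
facet normal 0.166 -0.136 0.977
outer loop
vertex 3.715 1.156 0.601
vertex 4.356 1.191 0.497
vertex 3.979 2.983 0.81
endloop
endfacet
facet normal -0.020 -0.899 -0.437
outer loop
vertex 4.356 1.191 0.497
vertex 3.941 1.417 0.05
vertex 4.582 1.453 -0.053
endloop
endfacet
facet normal 0.898 0.115 0.424
outer loop
vertex 4.356 1.191 0.497
vertex 4.582 1.453 -0.053
vertex 3.979 2.983 0.81
endloop
endfacet
facet normal -0.020 -0.899 -0.437
outer loop
vertex 4.582 1.453 -0.053
vertex 3.941 1.417 0.05
vertex 4.167 1.679 -0.5
endloop
endfacet
facet normal 0.739 0.528 -0.419
outer loop
vertex 4.582 1.453 -0.053
vertex 4.167 1.679 -0.5
vertex 3.979 2.983 0.81
endloop
endfacet
facet normal 0.758 -0.222 -0.614
outer loop
vertex 4.187 0.562 2.404
vertex 3.592 0.21 1.797
vertex 3.819 1.1 1.755
endloop
endfacet
facet normal 0.516 0.780 0.354
outer loop
vertex 4.187 0.562 2.404
vertex 3.819 1.1 1.755
vertex 2.824 0.962 3.509
endloop
endfacet
facet normal 0.517 0.779 0.354
outer loop
vertex 2.824 0.962 3.509
vertex 3.819 1.1 1.755
vertex 2.456 1.501 2.86
endloop
endfacet
facet normal -0.757 0.223 0.614
outer loop
vertex 2.824 0.962 3.509
vertex 2.456 1.501 2.86
vertex 2.228 0.61 2.903
endloop
endfacet
facet normal 0.758 -0.222 -0.614
outer loop
vertex 3.819 1.1 1.755
vertex 3.592 0.21 1.797
vertex 3.224 0.748 1.148
endloop
endfacet
facet normal -0.088 0.897 -0.434
outer loop
vertex 3.819 1.1 1.755
vertex 3.224 0.748 1.148
vertex 2.456 1.501 2.86
endloop
endfacet
facet normal -0.088 0.897 -0.434
outer loop
vertex 2.456 1.501 2.86
vertex 3.224 0.748 1.148
vertex 1.86 1.149 2.254
endloop
endfacet
facet normal -0.757 0.223 0.614
outer loop
vertex 2.456 1.501 2.86
vertex 1.86 1.149 2.254
vertex 2.228 0.61 2.903
endloop
endfacet
facet normal 0.757 -0.224 -0.614
outer loop
vertex 3.224 0.748 1.148
vertex 3.592 0.21 1.797
vertex 2.996 -0.142 1.191
endloop
endfacet
facet normal -0.605 0.117 -0.788
outer loop
vertex 3.224 0.748 1.148
vertex 2.996 -0.142 1.191
vertex 1.86 1.149 2.254
endloop
endfacet
facet normal -0.605 0.117 -0.788
outer loop
vertex 1.86 1.149 2.254
vertex 2.996 -0.142 1.191
vertex 1.633 0.258 2.296
endloop
endfacet
facet normal -0.758 0.222 0.614
outer loop
vertex 1.86 1.149 2.254
vertex 1.633 0.258 2.296
vertex 2.228 0.61 2.903
endloop
endfacet
facet normal 0.757 -0.223 -0.614
outer loop
vertex 2.996 -0.142 1.191
vertex 3.592 0.21 1.797
vertex 3.364 -0.681 1.84
endloop
endfacet
facet normal -0.516 -0.780 -0.355
outer loop
vertex 2.996 -0.142 1.191
vertex 3.364 -0.681 1.84
vertex 1.633 0.258 2.296
endloop
endfacet
facet normal -0.516 -0.780 -0.354
outer loop
vertex 1.633 0.258 2.296
vertex 3.364 -0.681 1.84
vertex 2.001 -0.28 2.945
endloop
endfacet
facet normal -0.758 0.222 0.614
outer loop
vertex 1.633 0.258 2.296
vertex 2.001 -0.28 2.945
vertex 2.228 0.61 2.903
endloop
endfacet
facet normal 0.757 -0.223 -0.614
outer loop
vertex 3.364 -0.681 1.84
vertex 3.592 0.21 1.797
vertex 3.96 -0.329 2.446
endloop
endfacet
facet normal 0.088 -0.897 0.434
outer loop
vertex 3.364 -0.681 1.84
vertex 3.96 -0.329 2.446
vertex 2.001 -0.28 2.945
endloop
endfacet
facet normal 0.088 -0.897 0.434
outer loop
vertex 2.001 -0.28 2.945
vertex 3.96 -0.329 2.446
vertex 2.596 0.072 3.552
endloop
endfacet
facet normal -0.758 0.222 0.614
outer loop
vertex 2.001 -0.28 2.945
vertex 2.596 0.072 3.552
vertex 2.228 0.61 2.903
endloop
endfacet
facet normal 0.758 -0.222 -0.614
outer loop
vertex 3.96 -0.329 2.446
vertex 3.592 0.21 1.797
vertex 4.187 0.562 2.404
endloop
endfacet
facet normal 0.605 -0.117 0.788
outer loop
vertex 3.96 -0.329 2.446
vertex 4.187 0.562 2.404
vertex 2.596 0.072 3.552
endloop
endfacet
facet normal 0.605 -0.117 0.788
outer loop
vertex 2.596 0.072 3.552
vertex 4.187 0.562 2.404
vertex 2.824 0.962 3.509
endloop
endfacet
facet normal -0.757 0.224 0.614
outer loop
vertex 2.596 0.072 3.552
vertex 2.824 0.962 3.509
vertex 2.228 0.61 2.903
endloop
endfacet

endsolid


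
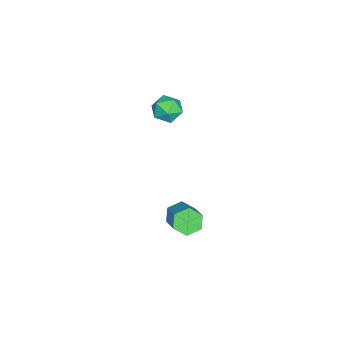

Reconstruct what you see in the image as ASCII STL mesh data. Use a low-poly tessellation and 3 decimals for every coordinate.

solid 
facet normal -0.743 -0.390 -0.544
outer loop
vertex 2.738 0.571 -3.247
vertex 2.255 0.504 -2.539
vertex 2.226 1.221 -3.013
endloop
endfacet
facet normal 0.305 0.526 -0.794
outer loop
vertex 2.738 0.571 -3.247
vertex 2.226 1.221 -3.013
vertex 4.209 1.343 -2.169
endloop
endfacet
facet normal 0.305 0.527 -0.793
outer loop
vertex 4.209 1.343 -2.169
vertex 2.226 1.221 -3.013
vertex 3.696 1.993 -1.935
endloop
endfacet
facet normal 0.743 0.390 0.545
outer loop
vertex 4.209 1.343 -2.169
vertex 3.696 1.993 -1.935
vertex 3.725 1.276 -1.461
endloop
endfacet
facet normal -0.743 -0.390 -0.545
outer loop
vertex 2.226 1.221 -3.013
vertex 2.255 0.504 -2.539
vertex 1.742 1.154 -2.305
endloop
endfacet
facet normal -0.363 0.918 -0.162
outer loop
vertex 2.226 1.221 -3.013
vertex 1.742 1.154 -2.305
vertex 3.696 1.993 -1.935
endloop
endfacet
facet normal -0.363 0.918 -0.161
outer loop
vertex 3.696 1.993 -1.935
vertex 1.742 1.154 -2.305
vertex 3.213 1.926 -1.227
endloop
endfacet
facet normal 0.743 0.390 0.544
outer loop
vertex 3.696 1.993 -1.935
vertex 3.213 1.926 -1.227
vertex 3.725 1.276 -1.461
endloop
endfacet
facet normal -0.743 -0.390 -0.545
outer loop
vertex 1.742 1.154 -2.305
vertex 2.255 0.504 -2.539
vertex 1.771 0.437 -1.831
endloop
endfacet
facet normal -0.669 0.391 0.632
outer loop
vertex 1.742 1.154 -2.305
vertex 1.771 0.437 -1.831
vertex 3.213 1.926 -1.227
endloop
endfacet
facet normal -0.669 0.391 0.632
outer loop
vertex 3.213 1.926 -1.227
vertex 1.771 0.437 -1.831
vertex 3.242 1.209 -0.753
endloop
endfacet
facet normal 0.743 0.390 0.544
outer loop
vertex 3.213 1.926 -1.227
vertex 3.242 1.209 -0.753
vertex 3.725 1.276 -1.461
endloop
endfacet
facet normal -0.743 -0.390 -0.545
outer loop
vertex 1.771 0.437 -1.831
vertex 2.255 0.504 -2.539
vertex 2.284 -0.213 -2.065
endloop
endfacet
facet normal -0.305 -0.527 0.794
outer loop
vertex 1.771 0.437 -1.831
vertex 2.284 -0.213 -2.065
vertex 3.242 1.209 -0.753
endloop
endfacet
facet normal -0.306 -0.526 0.794
outer loop
vertex 3.242 1.209 -0.753
vertex 2.284 -0.213 -2.065
vertex 3.754 0.559 -0.987
endloop
endfacet
facet normal 0.743 0.390 0.544
outer loop
vertex 3.242 1.209 -0.753
vertex 3.754 0.559 -0.987
vertex 3.725 1.276 -1.461
endloop
endfacet
facet normal -0.743 -0.390 -0.544
outer loop
vertex 2.284 -0.213 -2.065
vertex 2.255 0.504 -2.539
vertex 2.767 -0.146 -2.773
endloop
endfacet
facet normal 0.364 -0.917 0.161
outer loop
vertex 2.284 -0.213 -2.065
vertex 2.767 -0.146 -2.773
vertex 3.754 0.559 -0.987
endloop
endfacet
facet normal 0.363 -0.918 0.161
outer loop
vertex 3.754 0.559 -0.987
vertex 2.767 -0.146 -2.773
vertex 4.238 0.626 -1.695
endloop
endfacet
facet normal 0.743 0.390 0.545
outer loop
vertex 3.754 0.559 -0.987
vertex 4.238 0.626 -1.695
vertex 3.725 1.276 -1.461
endloop
endfacet
facet normal -0.743 -0.390 -0.544
outer loop
vertex 2.767 -0.146 -2.773
vertex 2.255 0.504 -2.539
vertex 2.738 0.571 -3.247
endloop
endfacet
facet normal 0.669 -0.391 -0.632
outer loop
vertex 2.767 -0.146 -2.773
vertex 2.738 0.571 -3.247
vertex 4.238 0.626 -1.695
endloop
endfacet
facet normal 0.669 -0.391 -0.632
outer loop
vertex 4.238 0.626 -1.695
vertex 2.738 0.571 -3.247
vertex 4.209 1.343 -2.169
endloop
endfacet
facet normal 0.743 0.390 0.545
outer loop
vertex 4.238 0.626 -1.695
vertex 4.209 1.343 -2.169
vertex 3.725 1.276 -1.461
endloop
endfacet
facet normal -0.864 0.340 -0.372
outer loop
vertex -4.271 -1.391 -0.186
vertex -4.735 -2.192 0.159
vertex -4.66 -1.384 0.723
endloop
endfacet
facet normal -0.433 0.881 -0.192
outer loop
vertex -4.271 -1.391 -0.186
vertex -4.66 -1.384 0.723
vertex -3.771 -0.982 0.563
endloop
endfacet
facet normal 0.174 0.811 -0.559
outer loop
vertex -4.271 -1.391 -0.186
vertex -3.771 -0.982 0.563
vertex -3.298 -1.541 -0.1
endloop
endfacet
facet normal 0.120 0.227 -0.966
outer loop
vertex -4.271 -1.391 -0.186
vertex -3.298 -1.541 -0.1
vertex -3.893 -2.289 -0.35
endloop
endfacet
facet normal -0.522 -0.064 -0.851
outer loop
vertex -4.271 -1.391 -0.186
vertex -3.893 -2.289 -0.35
vertex -4.735 -2.192 0.159
endloop
endfacet
facet normal -0.280 0.818 0.503
outer loop
vertex -3.771 -0.982 0.563
vertex -4.66 -1.384 0.723
vertex -3.927 -1.531 1.37
endloop
endfacet
facet normal -0.976 -0.057 0.211
outer loop
vertex -4.66 -1.384 0.723
vertex -4.735 -2.192 0.159
vertex -4.522 -2.279 1.12
endloop
endfacet
facet normal -0.423 -0.709 -0.564
outer loop
vertex -4.735 -2.192 0.159
vertex -3.893 -2.289 -0.35
vertex -4.049 -2.838 0.457
endloop
endfacet
facet normal 0.615 -0.238 -0.751
outer loop
vertex -3.893 -2.289 -0.35
vertex -3.298 -1.541 -0.1
vertex -3.16 -2.436 0.297
endloop
endfacet
facet normal 0.704 0.705 -0.092
outer loop
vertex -3.298 -1.541 -0.1
vertex -3.771 -0.982 0.563
vertex -3.085 -1.628 0.861
endloop
endfacet
facet normal -0.120 -0.227 0.966
outer loop
vertex -3.549 -2.429 1.206
vertex -3.927 -1.531 1.37
vertex -4.522 -2.279 1.12
endloop
endfacet
facet normal -0.174 -0.811 0.559
outer loop
vertex -3.549 -2.429 1.206
vertex -4.522 -2.279 1.12
vertex -4.049 -2.838 0.457
endloop
endfacet
facet normal 0.433 -0.881 0.192
outer loop
vertex -3.549 -2.429 1.206
vertex -4.049 -2.838 0.457
vertex -3.16 -2.436 0.297
endloop
endfacet
facet normal 0.864 -0.340 0.372
outer loop
vertex -3.549 -2.429 1.206
vertex -3.16 -2.436 0.297
vertex -3.085 -1.628 0.861
endloop
endfacet
facet normal 0.522 0.064 0.851
outer loop
vertex -3.549 -2.429 1.206
vertex -3.085 -1.628 0.861
vertex -3.927 -1.531 1.37
endloop
endfacet
facet normal -0.615 0.238 0.751
outer loop
vertex -4.522 -2.279 1.12
vertex -3.927 -1.531 1.37
vertex -4.66 -1.384 0.723
endloop
endfacet
facet normal -0.704 -0.705 0.092
outer loop
vertex -4.049 -2.838 0.457
vertex -4.522 -2.279 1.12
vertex -4.735 -2.192 0.159
endloop
endfacet
facet normal 0.280 -0.818 -0.503
outer loop
vertex -3.16 -2.436 0.297
vertex -4.049 -2.838 0.457
vertex -3.893 -2.289 -0.35
endloop
endfacet
facet normal 0.976 0.057 -0.211
outer loop
vertex -3.085 -1.628 0.861
vertex -3.16 -2.436 0.297
vertex -3.298 -1.541 -0.1
endloop
endfacet
facet normal 0.423 0.709 0.564
outer loop
vertex -3.927 -1.531 1.37
vertex -3.085 -1.628 0.861
vertex -3.771 -0.982 0.563
endloop
endfacet

endsolid


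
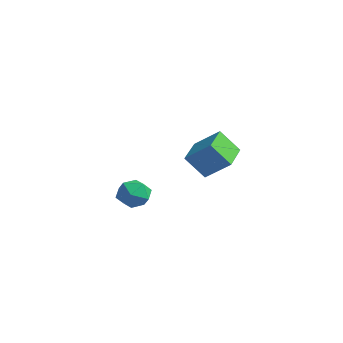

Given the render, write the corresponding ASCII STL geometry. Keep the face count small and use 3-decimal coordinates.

solid 
facet normal -0.680 0.717 0.153
outer loop
vertex -4.2 3.537 3.971
vertex -3.295 4.21 4.833
vertex -3.714 4.221 2.926
endloop
endfacet
facet normal -0.637 -0.475 -0.607
outer loop
vertex -2.565 3.01 2.667
vertex -4.2 3.537 3.971
vertex -3.714 4.221 2.926
endloop
endfacet
facet normal -0.680 0.717 0.154
outer loop
vertex -3.714 4.221 2.926
vertex -3.295 4.21 4.833
vertex -2.809 4.895 3.789
endloop
endfacet
facet normal 0.363 0.511 -0.779
outer loop
vertex -2.809 4.895 3.789
vertex -2.565 3.01 2.667
vertex -3.714 4.221 2.926
endloop
endfacet
facet normal -0.363 -0.511 0.779
outer loop
vertex -4.2 3.537 3.971
vertex -2.146 2.999 4.574
vertex -3.295 4.21 4.833
endloop
endfacet
facet normal -0.637 -0.474 -0.608
outer loop
vertex -3.051 2.325 3.711
vertex -4.2 3.537 3.971
vertex -2.565 3.01 2.667
endloop
endfacet
facet normal -0.363 -0.511 0.779
outer loop
vertex -3.051 2.325 3.711
vertex -2.146 2.999 4.574
vertex -4.2 3.537 3.971
endloop
endfacet
facet normal 0.637 0.474 0.608
outer loop
vertex -3.295 4.21 4.833
vertex -2.146 2.999 4.574
vertex -2.809 4.895 3.789
endloop
endfacet
facet normal 0.363 0.511 -0.779
outer loop
vertex -1.66 3.683 3.529
vertex -2.565 3.01 2.667
vertex -2.809 4.895 3.789
endloop
endfacet
facet normal 0.638 0.474 0.607
outer loop
vertex -2.809 4.895 3.789
vertex -2.146 2.999 4.574
vertex -1.66 3.683 3.529
endloop
endfacet
facet normal 0.680 -0.717 -0.154
outer loop
vertex -1.66 3.683 3.529
vertex -3.051 2.325 3.711
vertex -2.565 3.01 2.667
endloop
endfacet
facet normal 0.680 -0.717 -0.153
outer loop
vertex -2.146 2.999 4.574
vertex -3.051 2.325 3.711
vertex -1.66 3.683 3.529
endloop
endfacet
facet normal -0.464 0.852 0.241
outer loop
vertex -1.897 -0.64 2.747
vertex -1.72 -0.761 3.517
vertex -1.215 -0.354 3.05
endloop
endfacet
facet normal -0.188 0.889 -0.417
outer loop
vertex -1.897 -0.64 2.747
vertex -1.215 -0.354 3.05
vertex -1.219 -0.694 2.327
endloop
endfacet
facet normal -0.470 0.360 -0.806
outer loop
vertex -1.897 -0.64 2.747
vertex -1.219 -0.694 2.327
vertex -1.726 -1.311 2.347
endloop
endfacet
facet normal -0.921 -0.003 -0.389
outer loop
vertex -1.897 -0.64 2.747
vertex -1.726 -1.311 2.347
vertex -2.036 -1.352 3.082
endloop
endfacet
facet normal -0.918 0.301 0.258
outer loop
vertex -1.897 -0.64 2.747
vertex -2.036 -1.352 3.082
vertex -1.72 -0.761 3.517
endloop
endfacet
facet normal 0.516 0.774 -0.367
outer loop
vertex -1.219 -0.694 2.327
vertex -1.215 -0.354 3.05
vertex -0.624 -0.848 2.838
endloop
endfacet
facet normal 0.067 0.715 0.696
outer loop
vertex -1.215 -0.354 3.05
vertex -1.72 -0.761 3.517
vertex -0.934 -0.889 3.573
endloop
endfacet
facet normal -0.667 -0.176 0.724
outer loop
vertex -1.72 -0.761 3.517
vertex -2.036 -1.352 3.082
vertex -1.441 -1.506 3.593
endloop
endfacet
facet normal -0.673 -0.667 -0.321
outer loop
vertex -2.036 -1.352 3.082
vertex -1.726 -1.311 2.347
vertex -1.445 -1.846 2.87
endloop
endfacet
facet normal 0.058 -0.080 -0.995
outer loop
vertex -1.726 -1.311 2.347
vertex -1.219 -0.694 2.327
vertex -0.94 -1.439 2.403
endloop
endfacet
facet normal 0.921 0.003 0.389
outer loop
vertex -0.763 -1.56 3.173
vertex -0.624 -0.848 2.838
vertex -0.934 -0.889 3.573
endloop
endfacet
facet normal 0.470 -0.360 0.806
outer loop
vertex -0.763 -1.56 3.173
vertex -0.934 -0.889 3.573
vertex -1.441 -1.506 3.593
endloop
endfacet
facet normal 0.188 -0.889 0.417
outer loop
vertex -0.763 -1.56 3.173
vertex -1.441 -1.506 3.593
vertex -1.445 -1.846 2.87
endloop
endfacet
facet normal 0.464 -0.852 -0.241
outer loop
vertex -0.763 -1.56 3.173
vertex -1.445 -1.846 2.87
vertex -0.94 -1.439 2.403
endloop
endfacet
facet normal 0.918 -0.301 -0.258
outer loop
vertex -0.763 -1.56 3.173
vertex -0.94 -1.439 2.403
vertex -0.624 -0.848 2.838
endloop
endfacet
facet normal 0.673 0.667 0.321
outer loop
vertex -0.934 -0.889 3.573
vertex -0.624 -0.848 2.838
vertex -1.215 -0.354 3.05
endloop
endfacet
facet normal -0.058 0.080 0.995
outer loop
vertex -1.441 -1.506 3.593
vertex -0.934 -0.889 3.573
vertex -1.72 -0.761 3.517
endloop
endfacet
facet normal -0.516 -0.774 0.367
outer loop
vertex -1.445 -1.846 2.87
vertex -1.441 -1.506 3.593
vertex -2.036 -1.352 3.082
endloop
endfacet
facet normal -0.067 -0.715 -0.696
outer loop
vertex -0.94 -1.439 2.403
vertex -1.445 -1.846 2.87
vertex -1.726 -1.311 2.347
endloop
endfacet
facet normal 0.667 0.176 -0.724
outer loop
vertex -0.624 -0.848 2.838
vertex -0.94 -1.439 2.403
vertex -1.219 -0.694 2.327
endloop
endfacet

endsolid


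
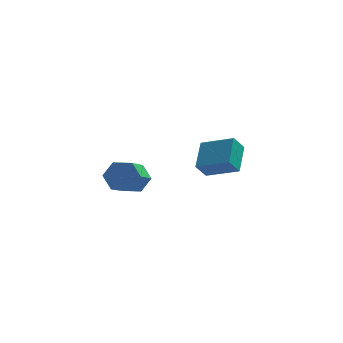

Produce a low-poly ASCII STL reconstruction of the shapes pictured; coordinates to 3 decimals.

solid 
facet normal -0.472 -0.425 0.772
outer loop
vertex 2.257 1.015 2.507
vertex 0.962 1.512 1.989
vertex 2.101 -0.17 1.759
endloop
endfacet
facet normal 0.874 -0.336 0.350
outer loop
vertex 2.498 0.188 1.111
vertex 2.257 1.015 2.507
vertex 2.101 -0.17 1.759
endloop
endfacet
facet normal -0.473 -0.426 0.772
outer loop
vertex 2.101 -0.17 1.759
vertex 0.962 1.512 1.989
vertex 0.807 0.328 1.241
endloop
endfacet
facet normal -0.110 -0.840 -0.532
outer loop
vertex 0.807 0.328 1.241
vertex 2.498 0.188 1.111
vertex 2.101 -0.17 1.759
endloop
endfacet
facet normal 0.110 0.840 0.531
outer loop
vertex 2.257 1.015 2.507
vertex 1.359 1.87 1.341
vertex 0.962 1.512 1.989
endloop
endfacet
facet normal 0.875 -0.335 0.350
outer loop
vertex 2.653 1.372 1.859
vertex 2.257 1.015 2.507
vertex 2.498 0.188 1.111
endloop
endfacet
facet normal 0.111 0.840 0.531
outer loop
vertex 2.653 1.372 1.859
vertex 1.359 1.87 1.341
vertex 2.257 1.015 2.507
endloop
endfacet
facet normal -0.874 0.336 -0.350
outer loop
vertex 0.962 1.512 1.989
vertex 1.359 1.87 1.341
vertex 0.807 0.328 1.241
endloop
endfacet
facet normal -0.110 -0.840 -0.530
outer loop
vertex 1.203 0.685 0.593
vertex 2.498 0.188 1.111
vertex 0.807 0.328 1.241
endloop
endfacet
facet normal -0.875 0.336 -0.350
outer loop
vertex 0.807 0.328 1.241
vertex 1.359 1.87 1.341
vertex 1.203 0.685 0.593
endloop
endfacet
facet normal 0.472 0.426 -0.772
outer loop
vertex 1.203 0.685 0.593
vertex 2.653 1.372 1.859
vertex 2.498 0.188 1.111
endloop
endfacet
facet normal 0.473 0.425 -0.772
outer loop
vertex 1.359 1.87 1.341
vertex 2.653 1.372 1.859
vertex 1.203 0.685 0.593
endloop
endfacet
facet normal 0.186 0.858 -0.479
outer loop
vertex -1.013 -2.475 2.639
vertex -1.376 -2.711 2.076
vertex -1.71 -2.352 2.589
endloop
endfacet
facet normal 0.023 0.484 0.875
outer loop
vertex -1.013 -2.475 2.639
vertex -1.71 -2.352 2.589
vertex -1.302 -3.813 3.387
endloop
endfacet
facet normal 0.023 0.484 0.875
outer loop
vertex -1.302 -3.813 3.387
vertex -1.71 -2.352 2.589
vertex -1.999 -3.69 3.337
endloop
endfacet
facet normal -0.186 -0.858 0.479
outer loop
vertex -1.302 -3.813 3.387
vertex -1.999 -3.69 3.337
vertex -1.664 -4.049 2.824
endloop
endfacet
facet normal 0.186 0.858 -0.479
outer loop
vertex -1.71 -2.352 2.589
vertex -1.376 -2.711 2.076
vertex -2.073 -2.588 2.026
endloop
endfacet
facet normal -0.839 0.392 0.377
outer loop
vertex -1.71 -2.352 2.589
vertex -2.073 -2.588 2.026
vertex -1.999 -3.69 3.337
endloop
endfacet
facet normal -0.839 0.392 0.377
outer loop
vertex -1.999 -3.69 3.337
vertex -2.073 -2.588 2.026
vertex -2.362 -3.926 2.774
endloop
endfacet
facet normal -0.185 -0.858 0.479
outer loop
vertex -1.999 -3.69 3.337
vertex -2.362 -3.926 2.774
vertex -1.664 -4.049 2.824
endloop
endfacet
facet normal 0.186 0.858 -0.479
outer loop
vertex -2.073 -2.588 2.026
vertex -1.376 -2.711 2.076
vertex -1.738 -2.947 1.513
endloop
endfacet
facet normal -0.862 -0.092 -0.498
outer loop
vertex -2.073 -2.588 2.026
vertex -1.738 -2.947 1.513
vertex -2.362 -3.926 2.774
endloop
endfacet
facet normal -0.862 -0.092 -0.498
outer loop
vertex -2.362 -3.926 2.774
vertex -1.738 -2.947 1.513
vertex -2.027 -4.285 2.261
endloop
endfacet
facet normal -0.185 -0.858 0.479
outer loop
vertex -2.362 -3.926 2.774
vertex -2.027 -4.285 2.261
vertex -1.664 -4.049 2.824
endloop
endfacet
facet normal 0.186 0.858 -0.479
outer loop
vertex -1.738 -2.947 1.513
vertex -1.376 -2.711 2.076
vertex -1.041 -3.07 1.563
endloop
endfacet
facet normal -0.023 -0.484 -0.875
outer loop
vertex -1.738 -2.947 1.513
vertex -1.041 -3.07 1.563
vertex -2.027 -4.285 2.261
endloop
endfacet
facet normal -0.023 -0.484 -0.875
outer loop
vertex -2.027 -4.285 2.261
vertex -1.041 -3.07 1.563
vertex -1.33 -4.408 2.311
endloop
endfacet
facet normal -0.186 -0.858 0.479
outer loop
vertex -2.027 -4.285 2.261
vertex -1.33 -4.408 2.311
vertex -1.664 -4.049 2.824
endloop
endfacet
facet normal 0.185 0.858 -0.479
outer loop
vertex -1.041 -3.07 1.563
vertex -1.376 -2.711 2.076
vertex -0.678 -2.834 2.126
endloop
endfacet
facet normal 0.839 -0.392 -0.377
outer loop
vertex -1.041 -3.07 1.563
vertex -0.678 -2.834 2.126
vertex -1.33 -4.408 2.311
endloop
endfacet
facet normal 0.839 -0.392 -0.377
outer loop
vertex -1.33 -4.408 2.311
vertex -0.678 -2.834 2.126
vertex -0.967 -4.172 2.874
endloop
endfacet
facet normal -0.186 -0.858 0.479
outer loop
vertex -1.33 -4.408 2.311
vertex -0.967 -4.172 2.874
vertex -1.664 -4.049 2.824
endloop
endfacet
facet normal 0.185 0.858 -0.479
outer loop
vertex -0.678 -2.834 2.126
vertex -1.376 -2.711 2.076
vertex -1.013 -2.475 2.639
endloop
endfacet
facet normal 0.862 0.092 0.498
outer loop
vertex -0.678 -2.834 2.126
vertex -1.013 -2.475 2.639
vertex -0.967 -4.172 2.874
endloop
endfacet
facet normal 0.862 0.092 0.498
outer loop
vertex -0.967 -4.172 2.874
vertex -1.013 -2.475 2.639
vertex -1.302 -3.813 3.387
endloop
endfacet
facet normal -0.186 -0.858 0.479
outer loop
vertex -0.967 -4.172 2.874
vertex -1.302 -3.813 3.387
vertex -1.664 -4.049 2.824
endloop
endfacet

endsolid
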